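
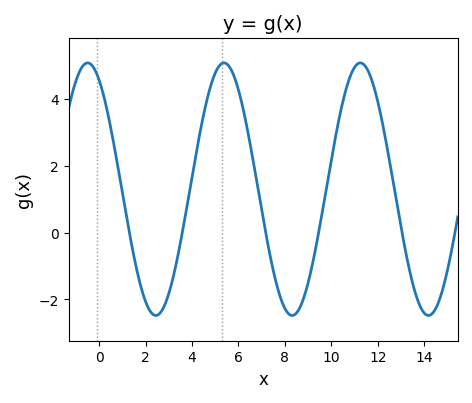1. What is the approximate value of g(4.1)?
2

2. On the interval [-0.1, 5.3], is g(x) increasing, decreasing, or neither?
neither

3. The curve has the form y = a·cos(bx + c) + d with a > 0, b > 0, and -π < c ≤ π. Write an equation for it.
y = 3.78cos(1.1x + 0.53) + 1.3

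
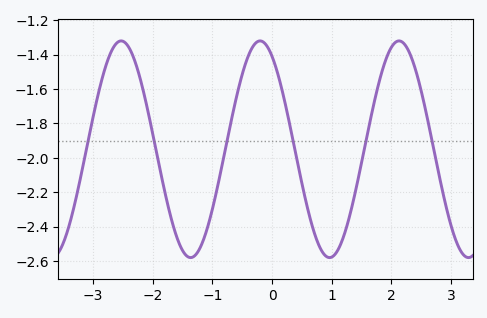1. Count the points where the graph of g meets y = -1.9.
6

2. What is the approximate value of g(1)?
-2.58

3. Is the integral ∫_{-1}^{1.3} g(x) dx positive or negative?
negative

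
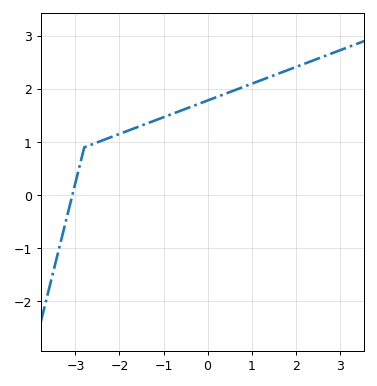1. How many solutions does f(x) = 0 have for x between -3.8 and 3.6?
1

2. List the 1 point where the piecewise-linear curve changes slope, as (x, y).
(-2.8, 0.9)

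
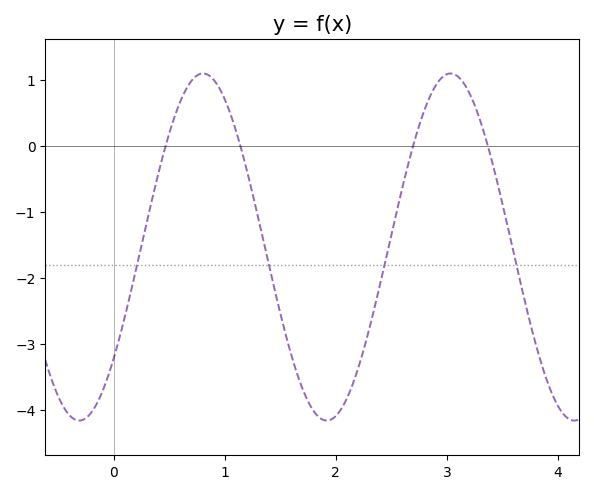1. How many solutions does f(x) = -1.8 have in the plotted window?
4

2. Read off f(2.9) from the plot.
0.9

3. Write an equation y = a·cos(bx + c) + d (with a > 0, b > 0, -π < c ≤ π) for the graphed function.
y = 2.63cos(2.8x - 2.3) - 1.53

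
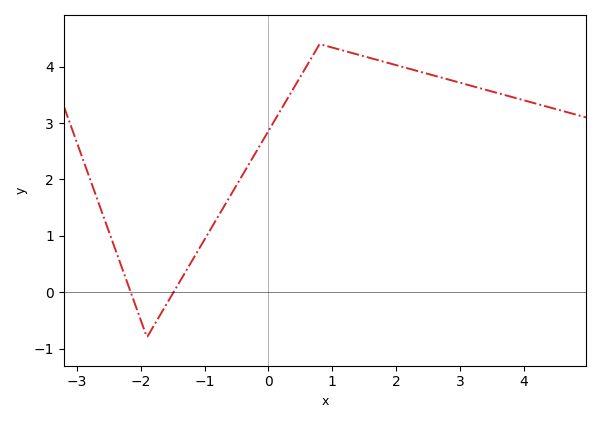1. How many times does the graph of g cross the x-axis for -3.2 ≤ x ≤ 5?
2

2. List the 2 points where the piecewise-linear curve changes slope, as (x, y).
(-1.9, -0.8); (0.8, 4.4)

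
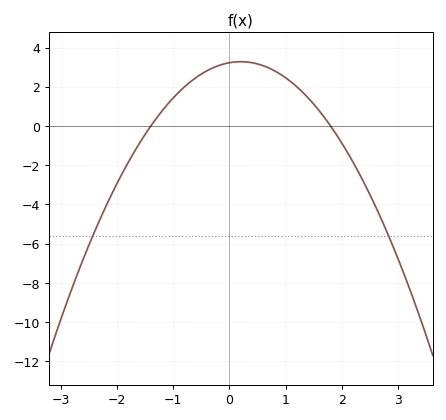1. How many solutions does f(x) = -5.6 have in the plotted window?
2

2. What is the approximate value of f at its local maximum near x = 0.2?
3.2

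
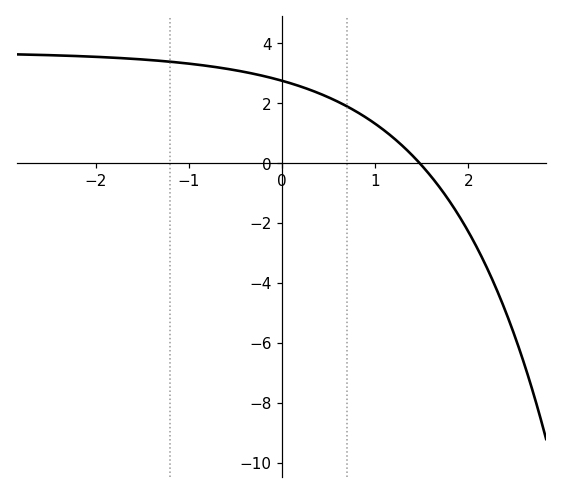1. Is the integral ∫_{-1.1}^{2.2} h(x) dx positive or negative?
positive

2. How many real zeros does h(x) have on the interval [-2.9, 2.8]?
1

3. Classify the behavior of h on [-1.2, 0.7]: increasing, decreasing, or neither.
decreasing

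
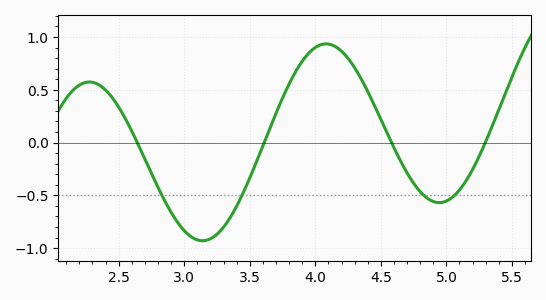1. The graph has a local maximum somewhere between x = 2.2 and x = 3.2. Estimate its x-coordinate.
2.28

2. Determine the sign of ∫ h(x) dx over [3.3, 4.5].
positive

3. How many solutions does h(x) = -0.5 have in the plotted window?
4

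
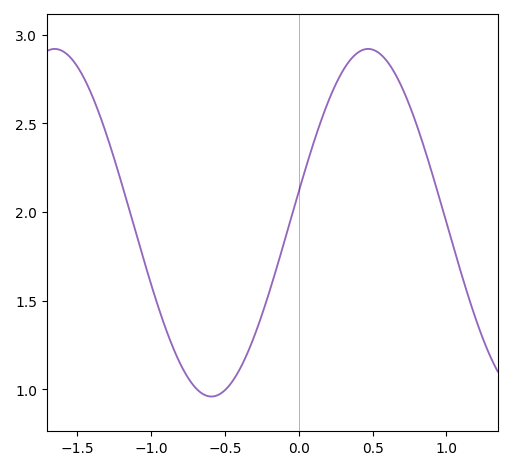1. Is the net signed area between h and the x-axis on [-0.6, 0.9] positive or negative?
positive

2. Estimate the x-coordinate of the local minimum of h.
-0.592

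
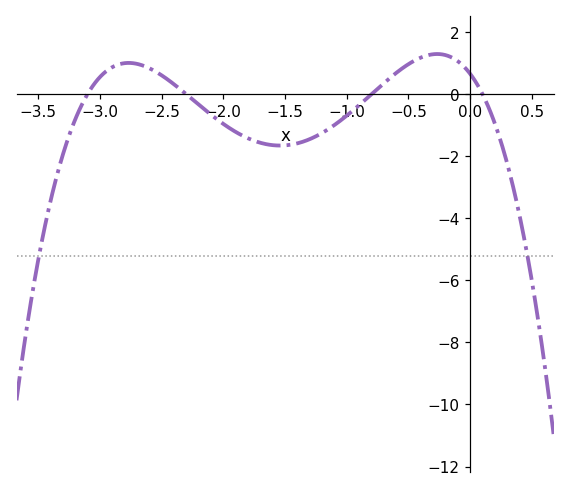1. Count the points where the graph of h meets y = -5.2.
2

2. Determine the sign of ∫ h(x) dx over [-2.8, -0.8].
negative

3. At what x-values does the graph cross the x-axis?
-3.1, -2.3, -0.8, 0.1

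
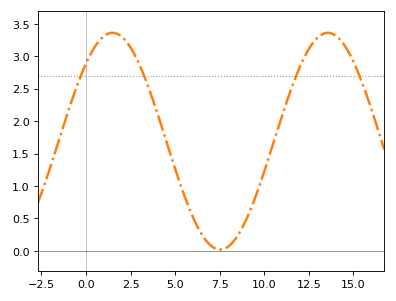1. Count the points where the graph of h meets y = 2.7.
4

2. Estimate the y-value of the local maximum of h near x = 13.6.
3.36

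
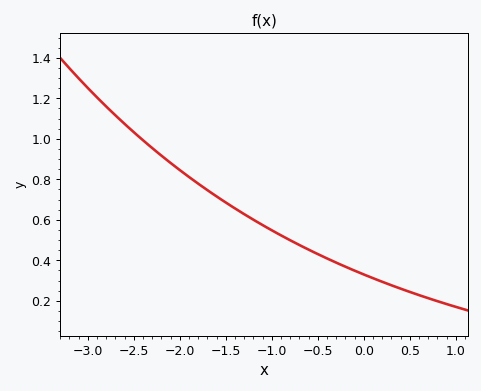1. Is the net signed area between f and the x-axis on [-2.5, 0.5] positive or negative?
positive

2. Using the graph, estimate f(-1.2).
0.6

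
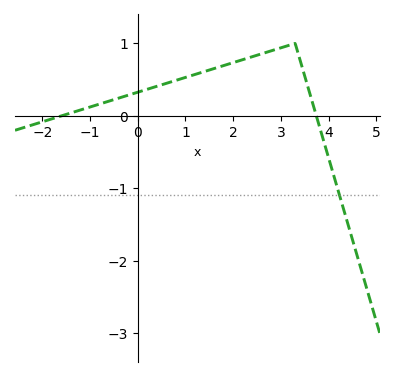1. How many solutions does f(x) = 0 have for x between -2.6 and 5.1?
2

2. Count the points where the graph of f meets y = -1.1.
1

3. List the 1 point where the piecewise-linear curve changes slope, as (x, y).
(3.3, 1)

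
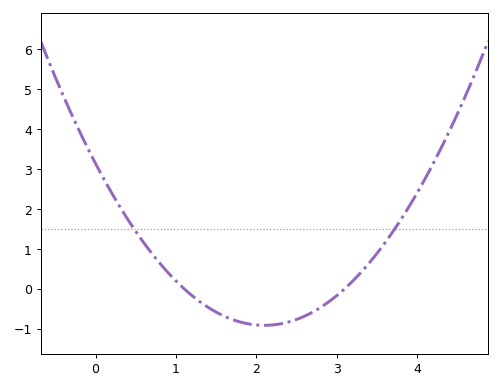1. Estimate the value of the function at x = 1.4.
-0.469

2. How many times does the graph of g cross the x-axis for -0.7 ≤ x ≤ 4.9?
2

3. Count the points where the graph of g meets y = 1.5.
2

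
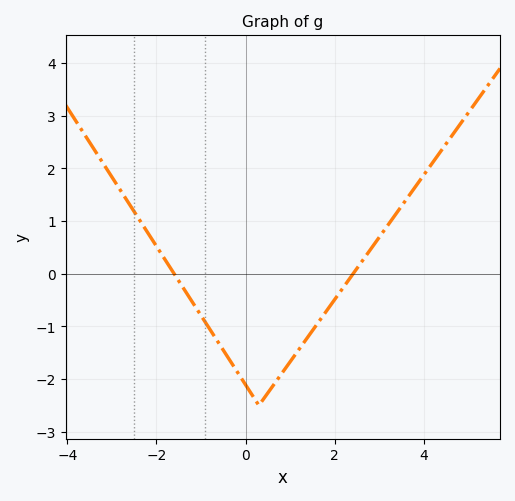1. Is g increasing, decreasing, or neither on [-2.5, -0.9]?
decreasing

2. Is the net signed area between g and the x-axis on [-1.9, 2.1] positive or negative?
negative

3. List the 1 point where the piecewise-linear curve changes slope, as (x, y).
(0.3, -2.5)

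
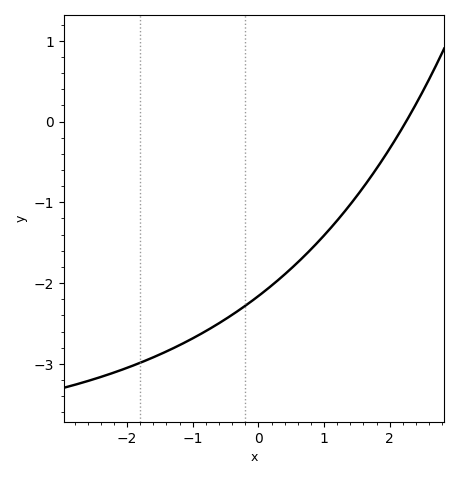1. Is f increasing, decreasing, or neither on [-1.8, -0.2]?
increasing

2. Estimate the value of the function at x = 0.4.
-1.9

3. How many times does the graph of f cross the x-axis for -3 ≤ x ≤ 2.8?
1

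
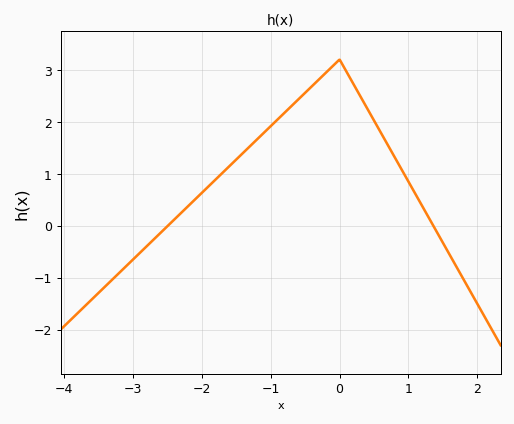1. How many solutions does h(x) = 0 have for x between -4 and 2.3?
2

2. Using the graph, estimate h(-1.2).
1.66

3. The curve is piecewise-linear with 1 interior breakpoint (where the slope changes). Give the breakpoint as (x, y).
(0, 3.2)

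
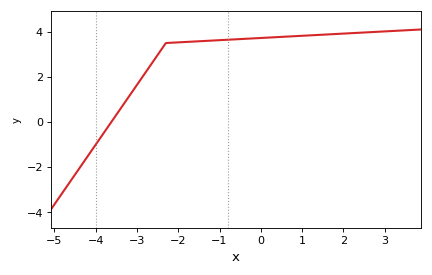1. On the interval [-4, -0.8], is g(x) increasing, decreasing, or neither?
increasing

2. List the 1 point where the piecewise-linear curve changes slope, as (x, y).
(-2.3, 3.5)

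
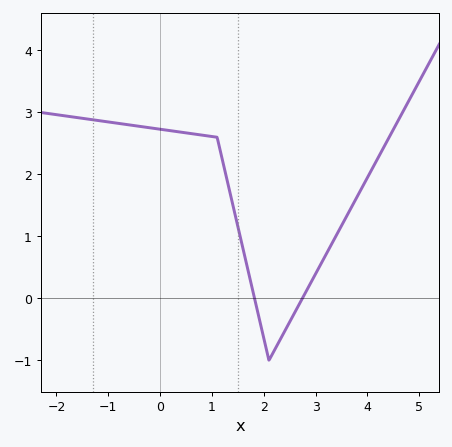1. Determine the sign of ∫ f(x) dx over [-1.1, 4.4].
positive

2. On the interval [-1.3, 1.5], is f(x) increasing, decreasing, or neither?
decreasing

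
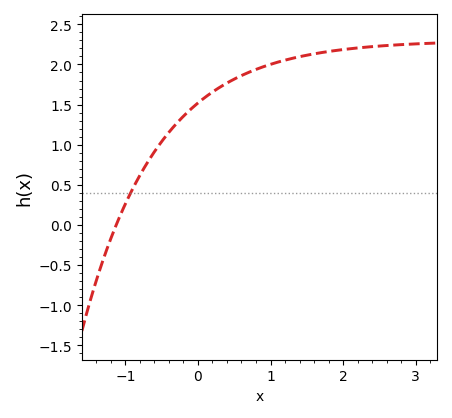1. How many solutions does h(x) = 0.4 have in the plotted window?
1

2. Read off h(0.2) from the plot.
1.66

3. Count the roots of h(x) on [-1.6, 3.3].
1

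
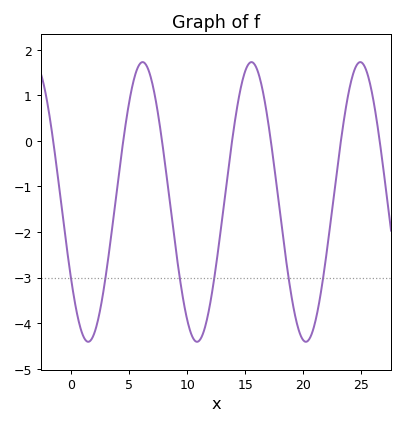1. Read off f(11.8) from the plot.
-3.8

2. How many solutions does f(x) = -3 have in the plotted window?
6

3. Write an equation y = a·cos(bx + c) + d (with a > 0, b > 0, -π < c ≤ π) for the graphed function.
y = 3.07cos(0.67x + 2.16) - 1.34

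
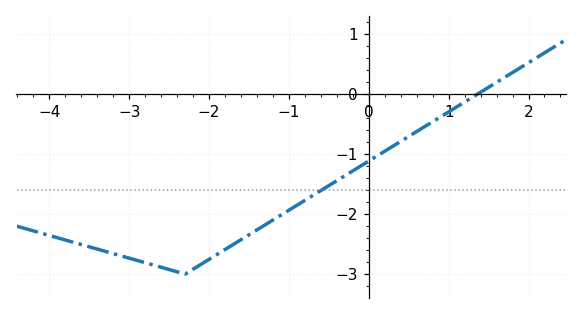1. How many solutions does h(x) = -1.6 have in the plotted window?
1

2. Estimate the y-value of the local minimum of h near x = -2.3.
-3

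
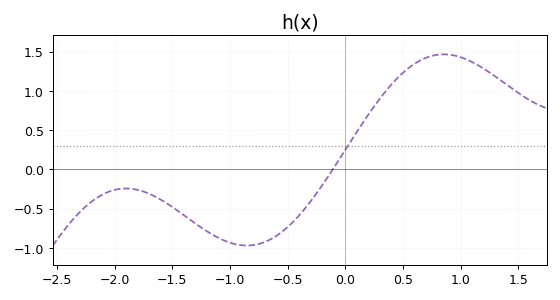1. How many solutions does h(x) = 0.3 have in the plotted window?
1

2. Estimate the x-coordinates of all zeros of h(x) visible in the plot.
-0.1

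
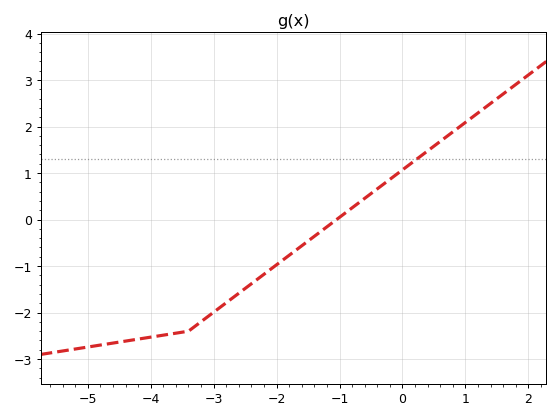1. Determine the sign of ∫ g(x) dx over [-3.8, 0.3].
negative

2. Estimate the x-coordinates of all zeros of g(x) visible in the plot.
-1.05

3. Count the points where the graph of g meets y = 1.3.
1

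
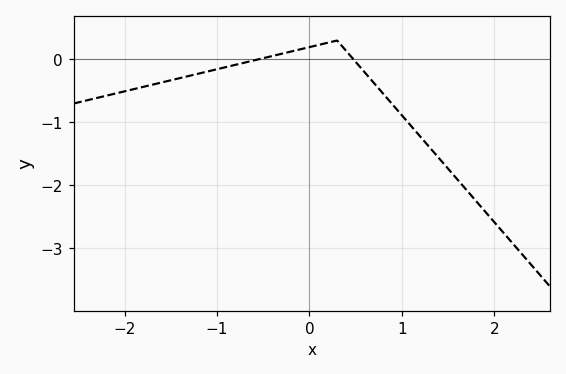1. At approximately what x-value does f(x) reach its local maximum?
0.3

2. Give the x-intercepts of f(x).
-0.6, 0.5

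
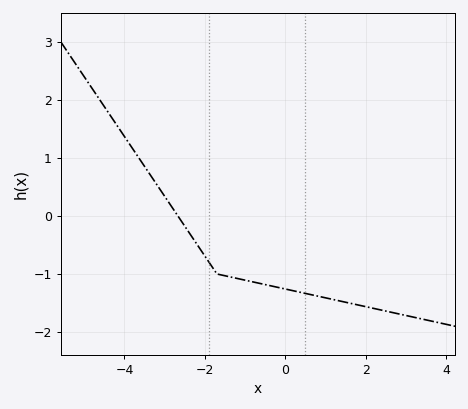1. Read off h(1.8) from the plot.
-1.53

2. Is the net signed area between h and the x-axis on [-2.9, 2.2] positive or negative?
negative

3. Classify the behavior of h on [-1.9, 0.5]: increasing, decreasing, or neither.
decreasing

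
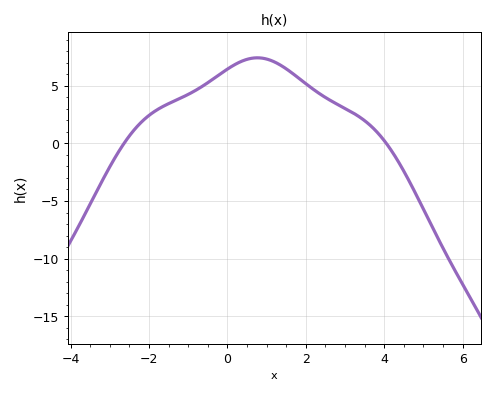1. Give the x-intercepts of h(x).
-2.64, 4.05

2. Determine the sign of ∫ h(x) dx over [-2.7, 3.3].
positive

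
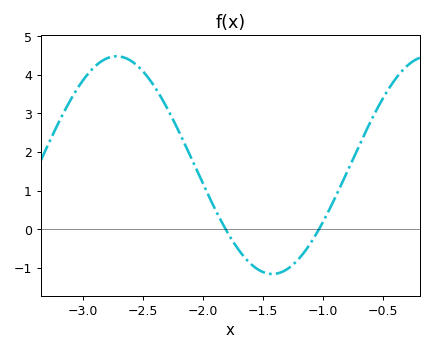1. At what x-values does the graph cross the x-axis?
-1.81, -1.03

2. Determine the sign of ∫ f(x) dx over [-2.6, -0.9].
positive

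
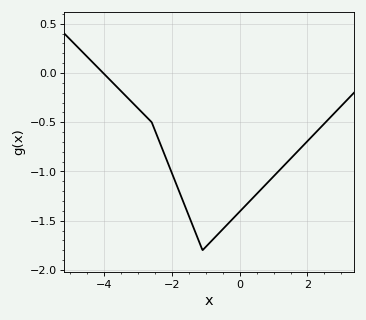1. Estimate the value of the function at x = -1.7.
-1.28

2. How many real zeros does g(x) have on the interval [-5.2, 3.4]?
1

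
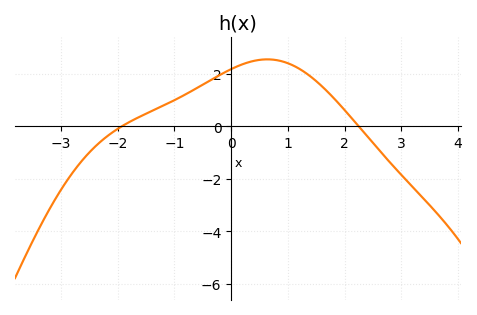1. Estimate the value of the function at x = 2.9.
-1.61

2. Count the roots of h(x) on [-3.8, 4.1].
2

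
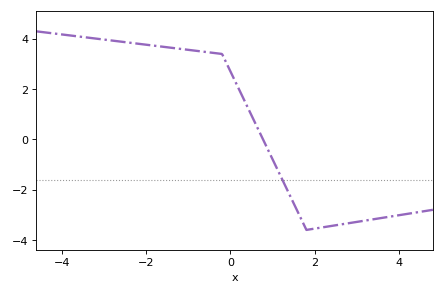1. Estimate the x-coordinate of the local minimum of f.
1.8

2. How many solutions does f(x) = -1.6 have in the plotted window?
1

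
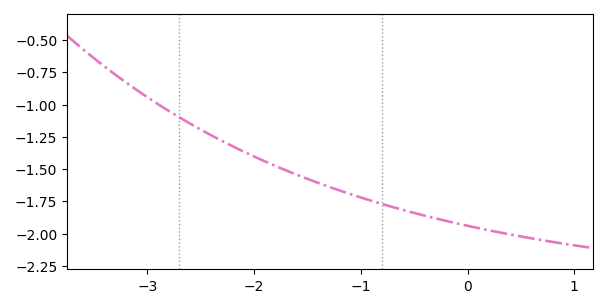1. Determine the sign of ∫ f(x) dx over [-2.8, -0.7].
negative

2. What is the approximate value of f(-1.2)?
-1.66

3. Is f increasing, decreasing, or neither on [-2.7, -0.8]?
decreasing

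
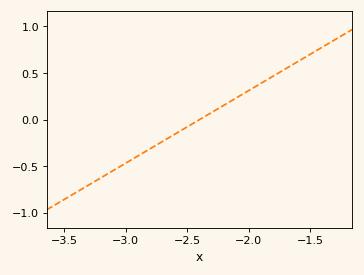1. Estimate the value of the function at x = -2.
0.3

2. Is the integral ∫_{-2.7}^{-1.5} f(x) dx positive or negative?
positive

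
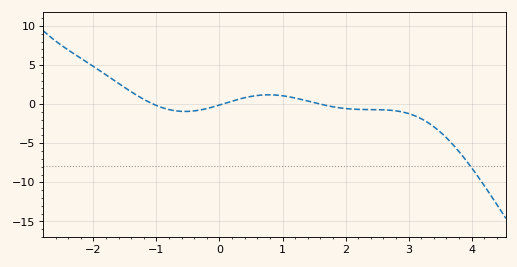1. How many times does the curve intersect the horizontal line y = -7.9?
1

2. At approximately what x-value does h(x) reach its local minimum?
-0.5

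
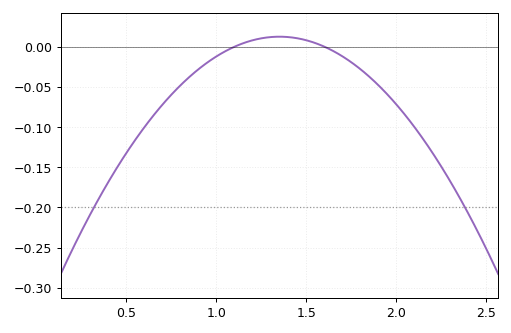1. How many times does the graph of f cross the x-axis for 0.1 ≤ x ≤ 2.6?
2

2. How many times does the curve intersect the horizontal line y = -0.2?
2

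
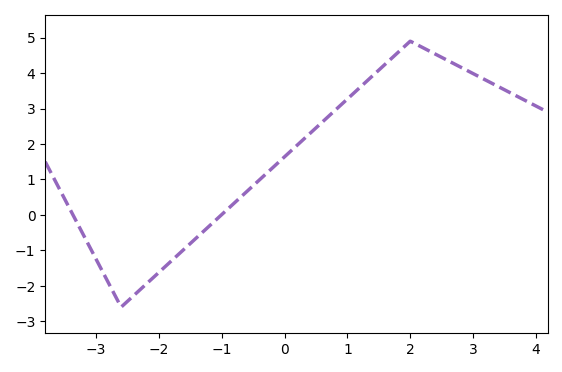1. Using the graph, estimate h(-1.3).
-0.5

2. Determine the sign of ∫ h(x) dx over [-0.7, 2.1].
positive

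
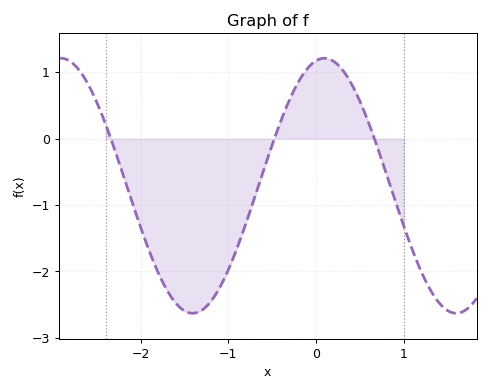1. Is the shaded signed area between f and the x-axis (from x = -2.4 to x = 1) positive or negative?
negative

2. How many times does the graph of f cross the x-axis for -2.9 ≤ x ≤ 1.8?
3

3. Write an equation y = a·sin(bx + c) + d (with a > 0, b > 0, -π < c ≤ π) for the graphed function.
y = 1.92sin(2.09x + 1.37) - 0.71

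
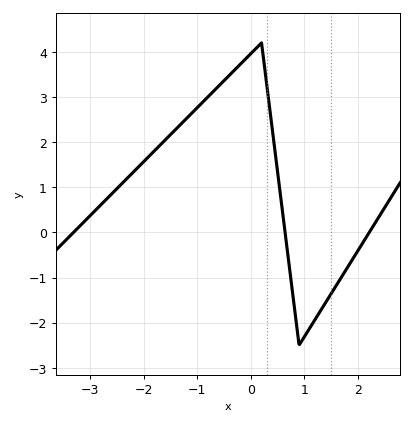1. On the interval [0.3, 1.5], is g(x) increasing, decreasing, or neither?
neither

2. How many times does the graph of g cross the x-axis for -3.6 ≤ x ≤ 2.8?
3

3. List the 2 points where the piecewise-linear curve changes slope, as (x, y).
(0.2, 4.2); (0.9, -2.5)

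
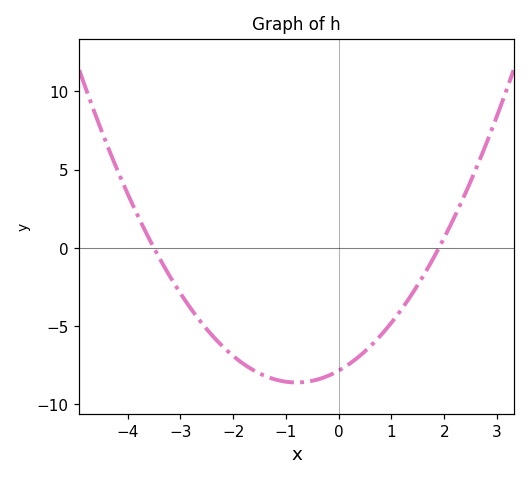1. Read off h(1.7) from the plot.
-1.23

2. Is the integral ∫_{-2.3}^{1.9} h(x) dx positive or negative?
negative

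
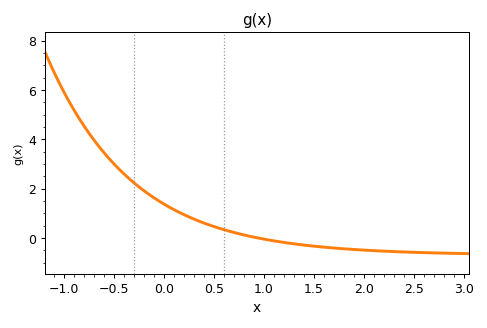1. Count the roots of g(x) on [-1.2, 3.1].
1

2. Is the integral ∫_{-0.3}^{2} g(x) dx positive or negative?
positive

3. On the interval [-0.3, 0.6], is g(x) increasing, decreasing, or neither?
decreasing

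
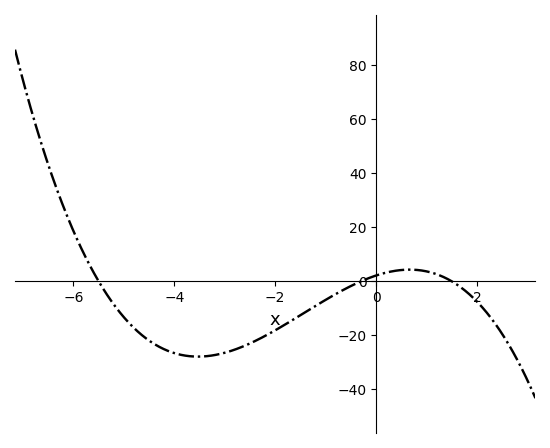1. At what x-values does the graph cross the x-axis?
-5.5, -0.3, 1.5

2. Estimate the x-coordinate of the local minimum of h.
-3.53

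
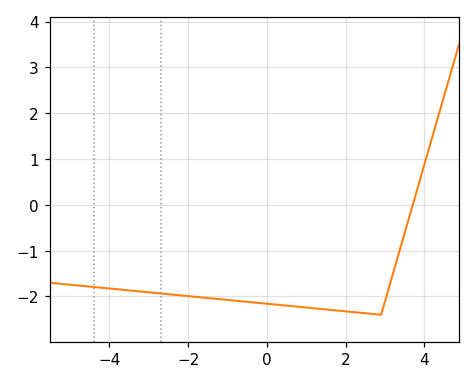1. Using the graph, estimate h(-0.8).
-2.1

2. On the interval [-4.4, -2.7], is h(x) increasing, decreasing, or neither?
decreasing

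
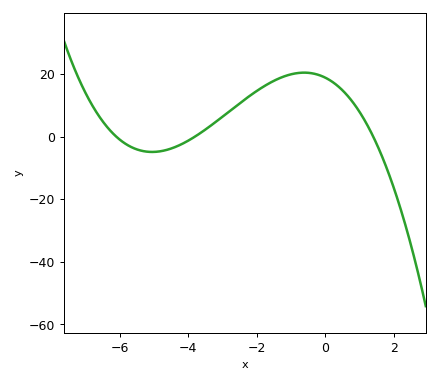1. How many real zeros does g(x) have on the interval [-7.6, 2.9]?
3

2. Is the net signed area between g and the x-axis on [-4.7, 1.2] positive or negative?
positive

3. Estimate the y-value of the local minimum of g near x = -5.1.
-4.91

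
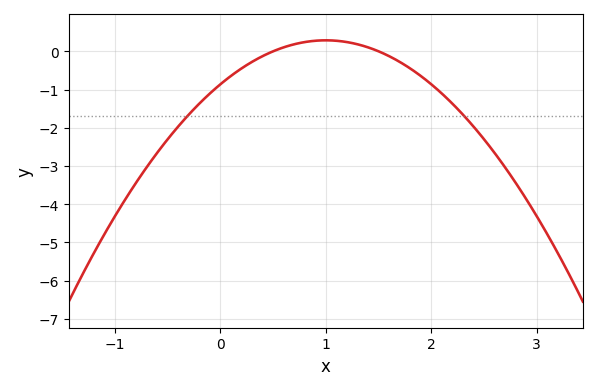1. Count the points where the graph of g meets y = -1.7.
2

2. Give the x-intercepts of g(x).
0.5, 1.5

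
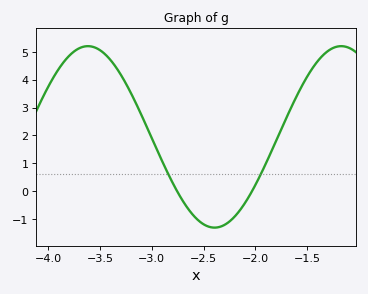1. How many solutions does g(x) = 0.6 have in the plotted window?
2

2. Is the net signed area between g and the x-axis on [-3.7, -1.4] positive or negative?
positive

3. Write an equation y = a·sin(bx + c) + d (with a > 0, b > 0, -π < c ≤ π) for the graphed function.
y = 3.26sin(2.6x - 1.7) + 1.95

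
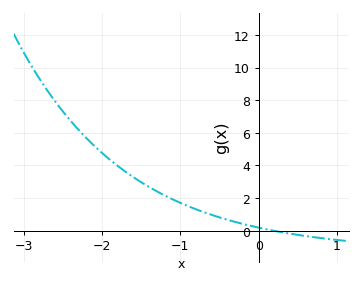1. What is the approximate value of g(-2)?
4.77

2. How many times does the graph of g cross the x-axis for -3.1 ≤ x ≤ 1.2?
1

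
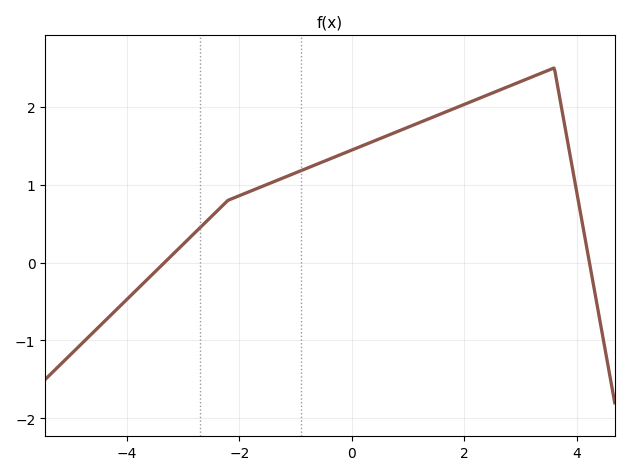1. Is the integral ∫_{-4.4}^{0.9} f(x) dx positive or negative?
positive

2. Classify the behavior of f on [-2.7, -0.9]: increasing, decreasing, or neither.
increasing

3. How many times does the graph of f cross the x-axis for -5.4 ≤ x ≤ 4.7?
2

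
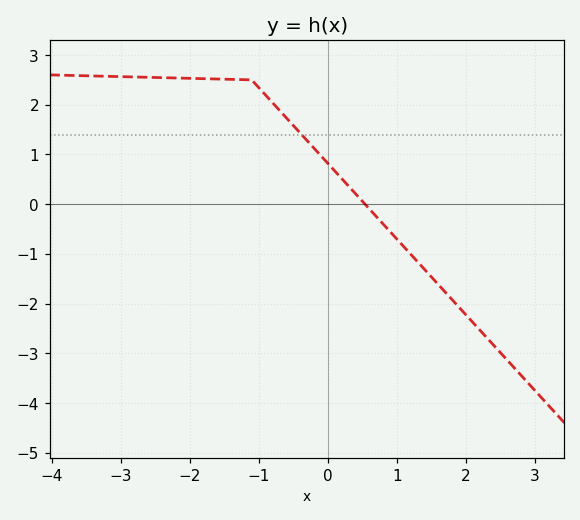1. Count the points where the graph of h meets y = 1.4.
1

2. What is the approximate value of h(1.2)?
-1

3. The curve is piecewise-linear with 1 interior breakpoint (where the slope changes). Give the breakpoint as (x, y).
(-1.1, 2.5)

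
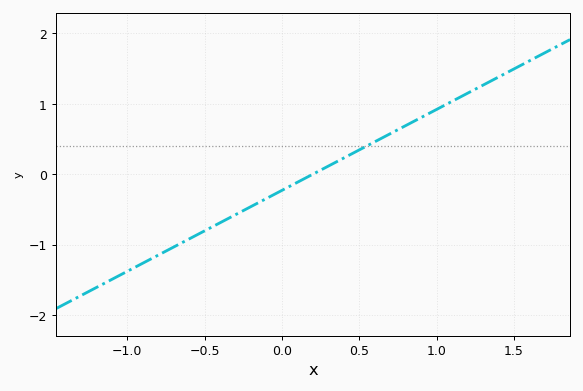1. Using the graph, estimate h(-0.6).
-0.92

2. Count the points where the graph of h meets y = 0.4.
1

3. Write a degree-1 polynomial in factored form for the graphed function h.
y = 1.15(x - 0.2)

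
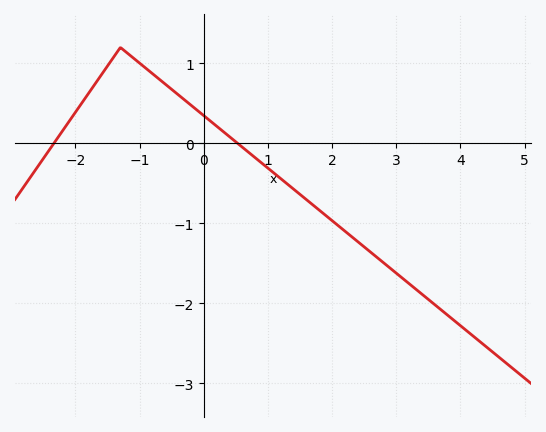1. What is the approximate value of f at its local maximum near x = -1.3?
1.2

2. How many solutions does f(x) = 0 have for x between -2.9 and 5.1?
2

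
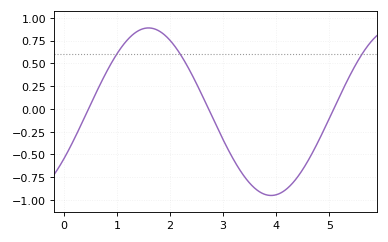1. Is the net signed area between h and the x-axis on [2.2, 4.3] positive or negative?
negative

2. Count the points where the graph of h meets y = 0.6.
3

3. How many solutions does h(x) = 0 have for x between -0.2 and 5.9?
3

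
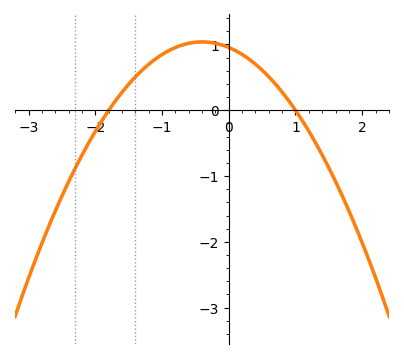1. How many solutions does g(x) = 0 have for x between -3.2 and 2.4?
2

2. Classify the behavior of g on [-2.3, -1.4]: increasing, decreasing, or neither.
increasing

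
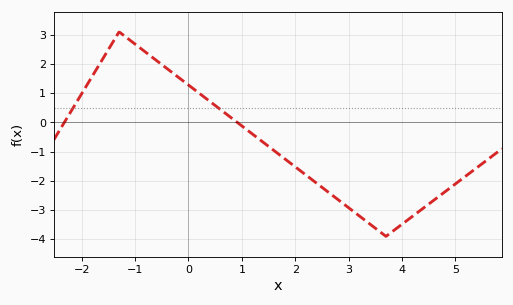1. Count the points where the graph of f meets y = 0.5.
2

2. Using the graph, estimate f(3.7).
-3.9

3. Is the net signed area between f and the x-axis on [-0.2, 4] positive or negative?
negative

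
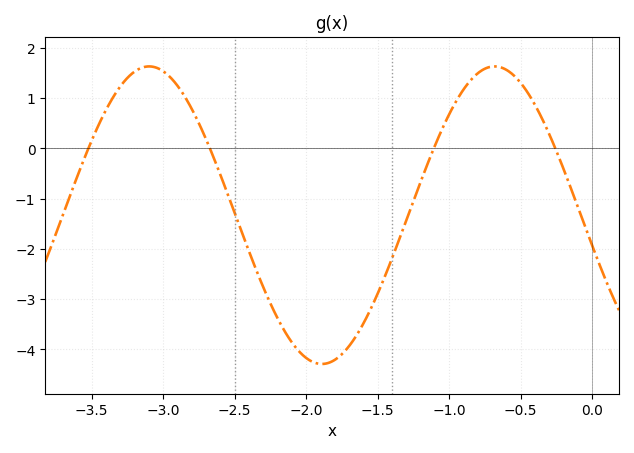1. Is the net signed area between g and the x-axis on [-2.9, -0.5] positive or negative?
negative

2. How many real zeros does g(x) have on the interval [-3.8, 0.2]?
4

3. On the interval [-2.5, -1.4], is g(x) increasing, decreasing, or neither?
neither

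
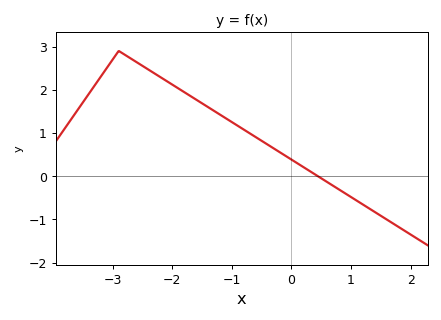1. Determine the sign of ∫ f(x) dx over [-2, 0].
positive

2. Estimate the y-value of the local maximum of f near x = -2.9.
2.9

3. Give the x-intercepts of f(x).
0.443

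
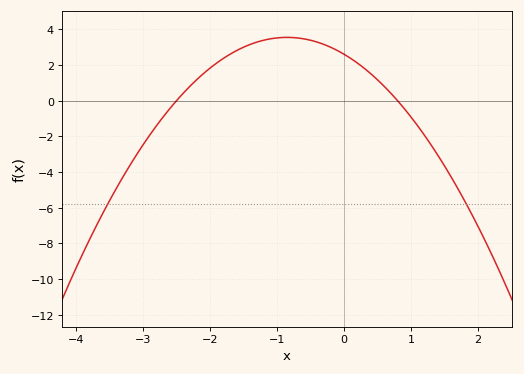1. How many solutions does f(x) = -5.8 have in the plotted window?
2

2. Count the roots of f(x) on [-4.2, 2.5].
2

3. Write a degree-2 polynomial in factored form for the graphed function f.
y = -1.3(x + 2.5)(x - 0.8)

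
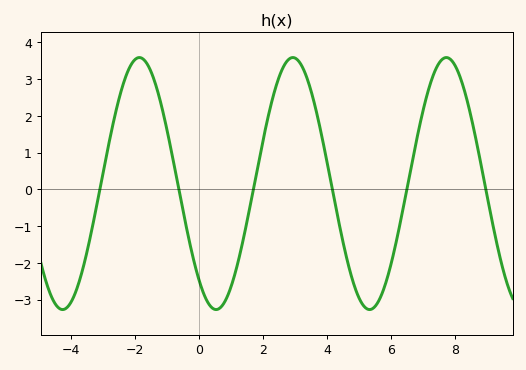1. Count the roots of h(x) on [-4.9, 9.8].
6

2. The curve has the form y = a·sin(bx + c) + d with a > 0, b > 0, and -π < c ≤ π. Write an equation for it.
y = 3.43sin(1.3x - 2.3) + 0.16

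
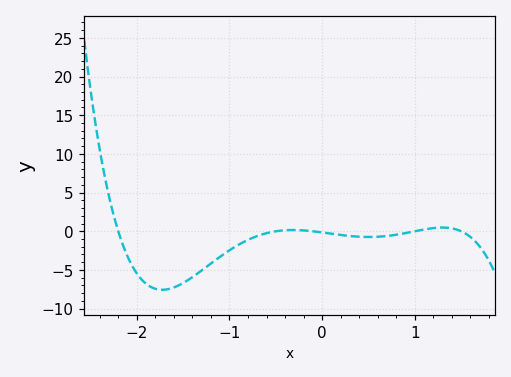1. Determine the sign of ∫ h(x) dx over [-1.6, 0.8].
negative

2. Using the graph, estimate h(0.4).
-0.5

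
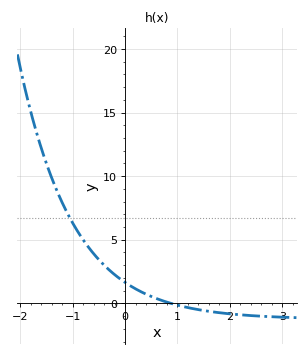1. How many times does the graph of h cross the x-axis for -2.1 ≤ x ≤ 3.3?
1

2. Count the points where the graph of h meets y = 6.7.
1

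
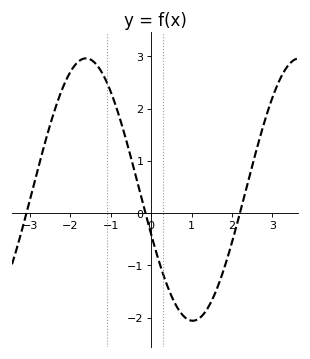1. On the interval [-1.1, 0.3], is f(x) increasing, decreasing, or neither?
decreasing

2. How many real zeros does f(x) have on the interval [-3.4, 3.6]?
3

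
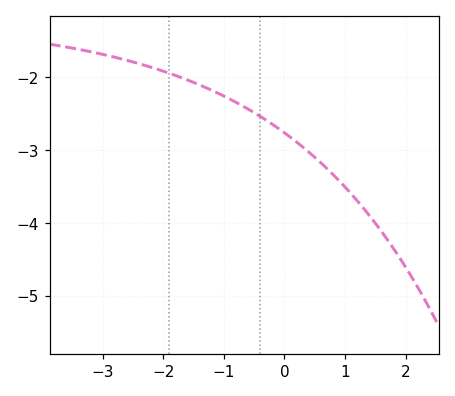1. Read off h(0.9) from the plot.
-3.4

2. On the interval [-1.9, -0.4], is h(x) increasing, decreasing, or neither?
decreasing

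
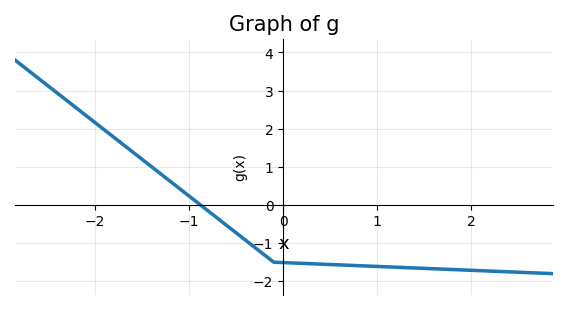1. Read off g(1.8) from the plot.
-1.7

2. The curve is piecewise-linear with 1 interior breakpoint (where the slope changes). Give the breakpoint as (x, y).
(-0.1, -1.5)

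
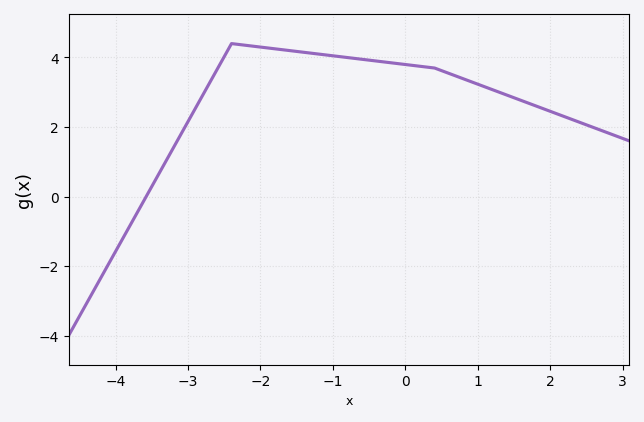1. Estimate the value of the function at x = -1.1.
4.08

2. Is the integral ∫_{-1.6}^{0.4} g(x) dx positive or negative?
positive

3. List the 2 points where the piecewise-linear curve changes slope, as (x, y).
(-2.4, 4.4); (0.4, 3.7)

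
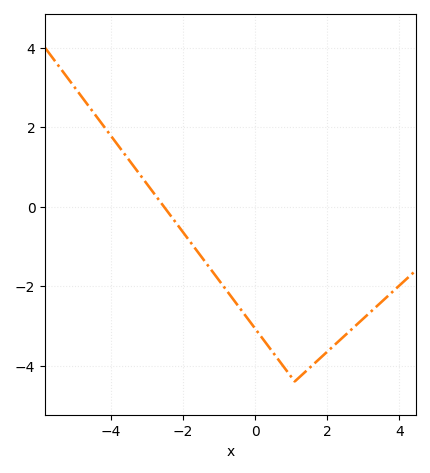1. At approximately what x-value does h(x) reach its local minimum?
1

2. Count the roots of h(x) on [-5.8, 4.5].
1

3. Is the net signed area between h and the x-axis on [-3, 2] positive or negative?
negative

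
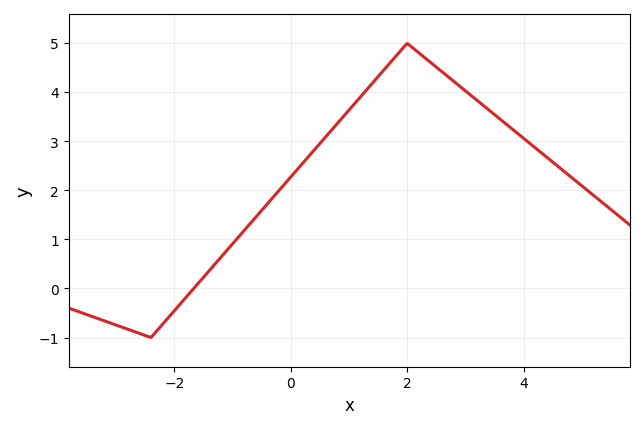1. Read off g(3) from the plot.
4.03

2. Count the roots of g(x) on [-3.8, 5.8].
1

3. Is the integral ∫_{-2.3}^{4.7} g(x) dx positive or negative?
positive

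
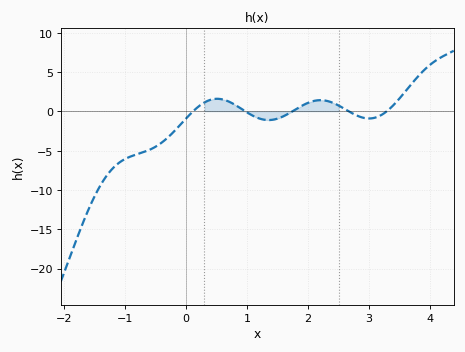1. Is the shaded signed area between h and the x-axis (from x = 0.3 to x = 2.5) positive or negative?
positive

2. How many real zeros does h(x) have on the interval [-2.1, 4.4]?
5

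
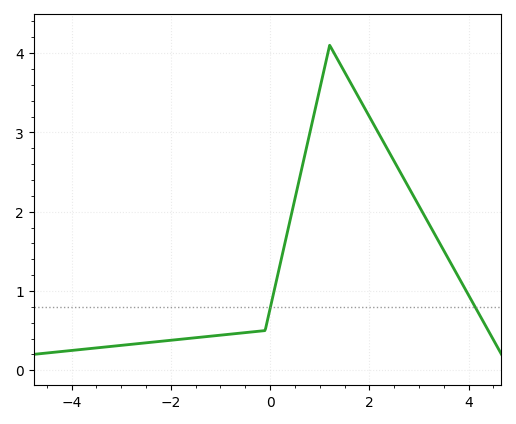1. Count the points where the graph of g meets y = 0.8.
2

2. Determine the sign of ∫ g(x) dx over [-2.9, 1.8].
positive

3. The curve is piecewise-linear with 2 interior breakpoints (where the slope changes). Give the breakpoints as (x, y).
(-0.1, 0.5); (1.2, 4.1)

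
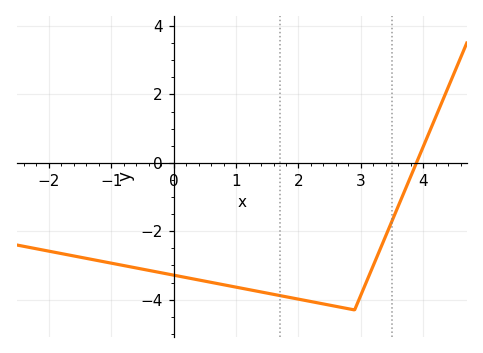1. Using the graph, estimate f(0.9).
-3.6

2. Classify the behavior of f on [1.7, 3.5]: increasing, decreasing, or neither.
neither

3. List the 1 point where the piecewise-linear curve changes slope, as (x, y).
(2.9, -4.3)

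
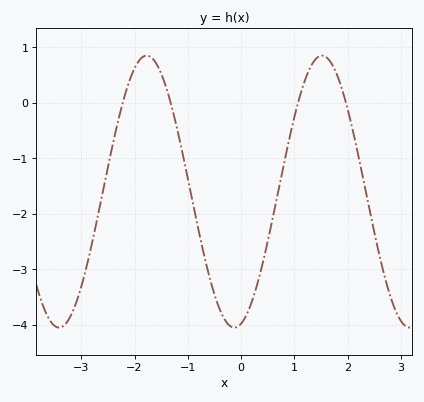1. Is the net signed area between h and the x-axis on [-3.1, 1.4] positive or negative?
negative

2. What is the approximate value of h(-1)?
-1.36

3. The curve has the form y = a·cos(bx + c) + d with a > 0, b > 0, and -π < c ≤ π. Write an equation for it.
y = 2.45cos(1.91x - 2.9) - 1.6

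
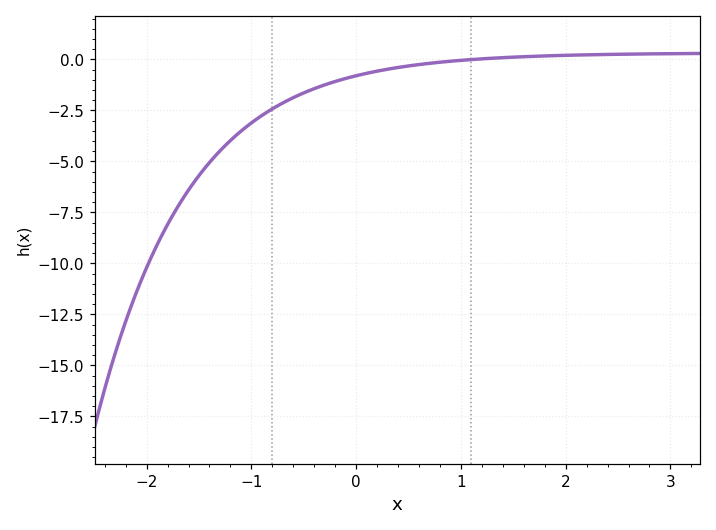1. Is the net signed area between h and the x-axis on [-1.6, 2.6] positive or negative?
negative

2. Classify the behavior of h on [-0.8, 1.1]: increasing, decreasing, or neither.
increasing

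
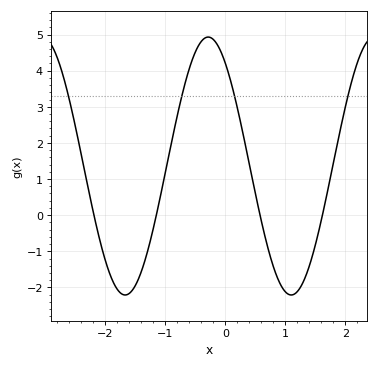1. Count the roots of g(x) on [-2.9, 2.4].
4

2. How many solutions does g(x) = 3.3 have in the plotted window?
4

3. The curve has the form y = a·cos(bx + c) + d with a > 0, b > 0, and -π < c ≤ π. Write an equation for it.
y = 3.57cos(2.27x + 0.652) + 1.36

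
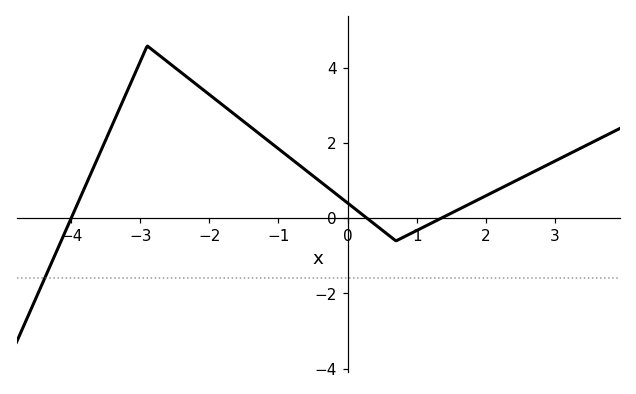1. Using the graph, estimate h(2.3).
0.88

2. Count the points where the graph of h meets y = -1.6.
1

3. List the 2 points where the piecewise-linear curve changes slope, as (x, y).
(-2.9, 4.6); (0.7, -0.6)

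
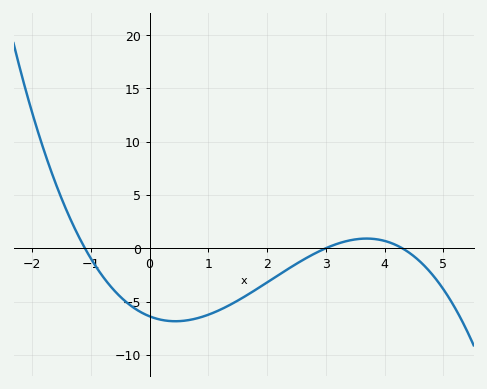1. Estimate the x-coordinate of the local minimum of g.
0.4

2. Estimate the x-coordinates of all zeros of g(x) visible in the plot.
-1.2, 3, 4.2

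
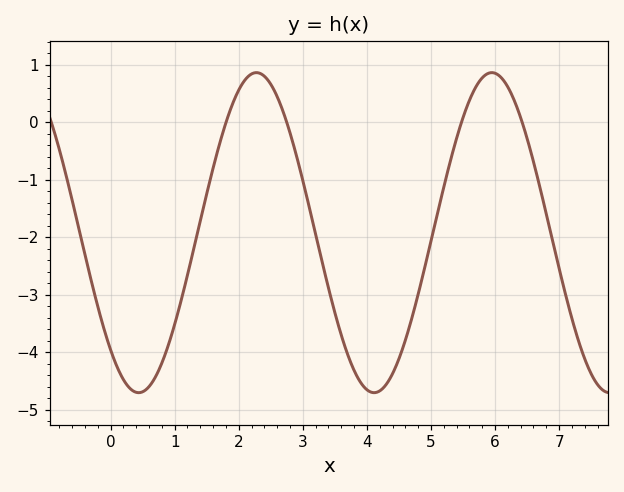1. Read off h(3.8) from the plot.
-4.31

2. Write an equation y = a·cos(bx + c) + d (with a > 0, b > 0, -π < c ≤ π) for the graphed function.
y = 2.78cos(1.71x + 2.39) - 1.92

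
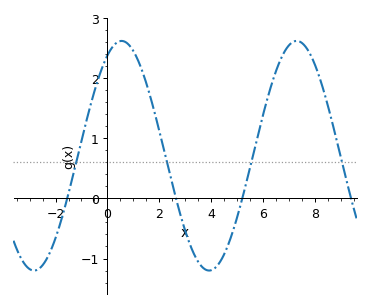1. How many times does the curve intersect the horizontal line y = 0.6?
4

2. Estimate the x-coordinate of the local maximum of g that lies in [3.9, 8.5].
7.3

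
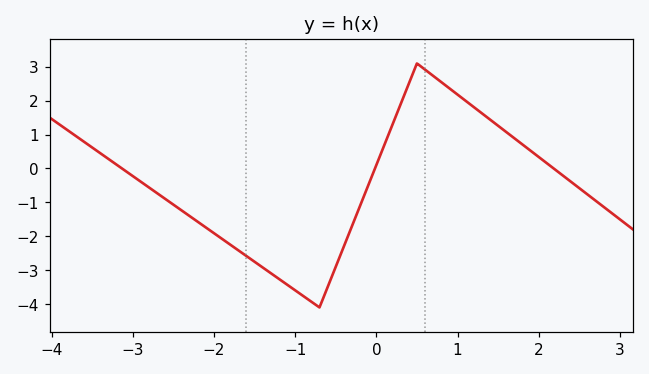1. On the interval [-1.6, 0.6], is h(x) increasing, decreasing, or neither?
neither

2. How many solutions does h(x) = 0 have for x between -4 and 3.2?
3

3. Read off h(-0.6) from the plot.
-3.5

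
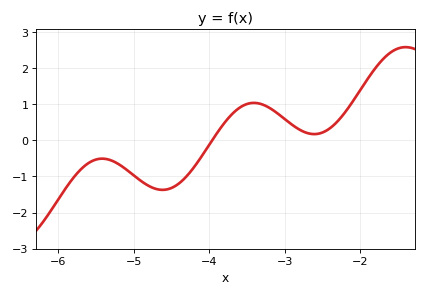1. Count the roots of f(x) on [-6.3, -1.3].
1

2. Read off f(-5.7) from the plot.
-0.803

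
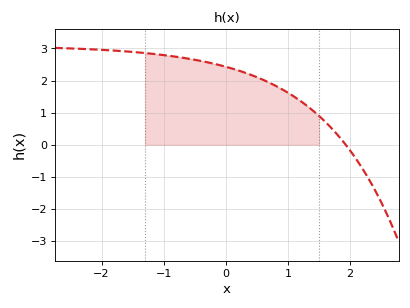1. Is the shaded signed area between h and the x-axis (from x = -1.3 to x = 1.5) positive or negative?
positive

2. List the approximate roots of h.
1.9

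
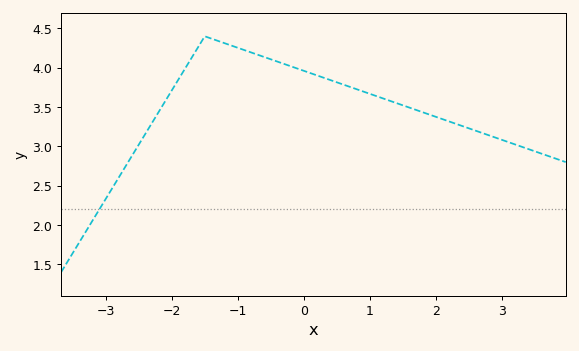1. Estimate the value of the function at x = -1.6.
4.26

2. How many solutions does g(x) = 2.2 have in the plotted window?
1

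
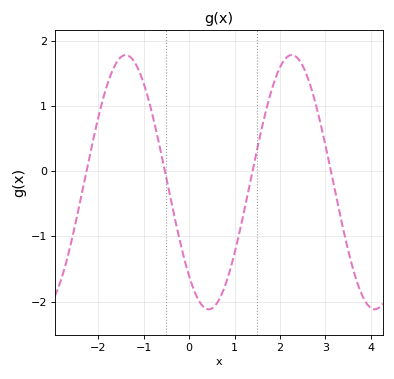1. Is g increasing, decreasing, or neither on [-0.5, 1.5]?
neither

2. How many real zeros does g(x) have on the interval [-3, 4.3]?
4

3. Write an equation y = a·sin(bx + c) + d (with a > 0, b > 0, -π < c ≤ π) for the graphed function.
y = 1.95sin(1.7x - 2.3) - 0.17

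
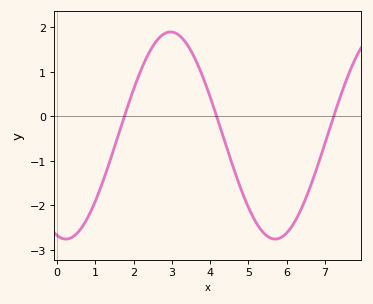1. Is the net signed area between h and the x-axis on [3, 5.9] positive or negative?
negative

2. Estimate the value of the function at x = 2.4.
1.42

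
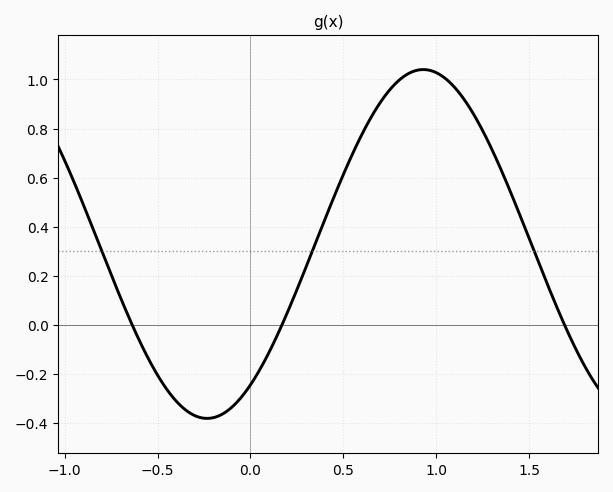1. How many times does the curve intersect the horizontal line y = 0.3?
3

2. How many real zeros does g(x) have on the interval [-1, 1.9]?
3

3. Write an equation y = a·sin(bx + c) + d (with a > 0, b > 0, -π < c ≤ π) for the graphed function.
y = 0.71sin(2.7x - 0.94) + 0.33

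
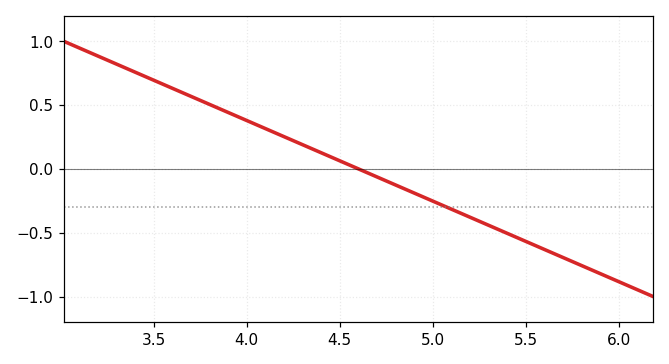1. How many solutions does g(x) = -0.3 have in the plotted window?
1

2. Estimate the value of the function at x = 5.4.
-0.5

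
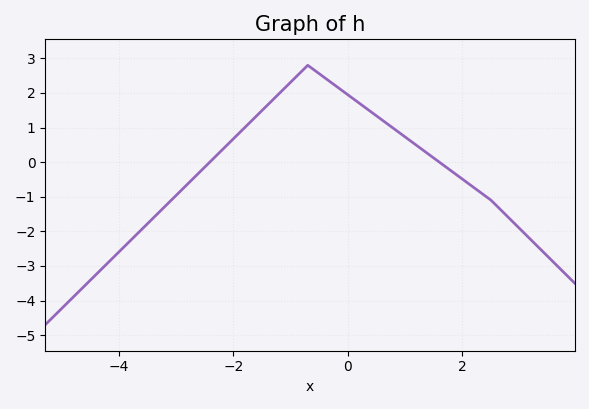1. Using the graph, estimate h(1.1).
0.6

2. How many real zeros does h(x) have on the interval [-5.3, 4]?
2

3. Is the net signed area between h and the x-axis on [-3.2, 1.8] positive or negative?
positive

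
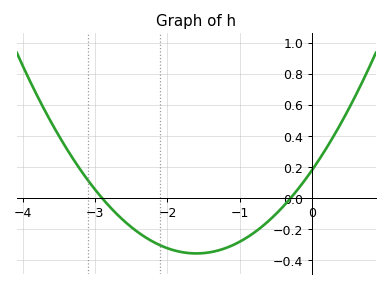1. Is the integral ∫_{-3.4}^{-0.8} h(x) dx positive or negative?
negative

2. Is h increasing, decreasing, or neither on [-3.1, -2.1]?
decreasing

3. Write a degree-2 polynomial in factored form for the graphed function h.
y = 0.21(x + 2.9)(x + 0.3)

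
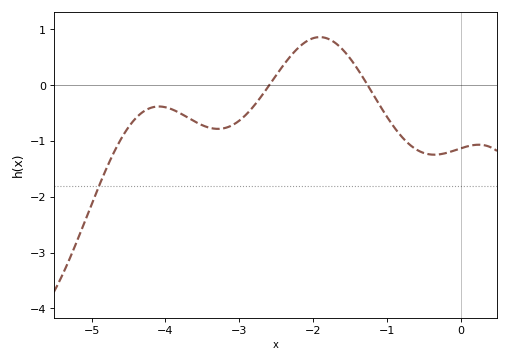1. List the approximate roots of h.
-2.6, -1.3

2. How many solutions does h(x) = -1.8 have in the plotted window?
1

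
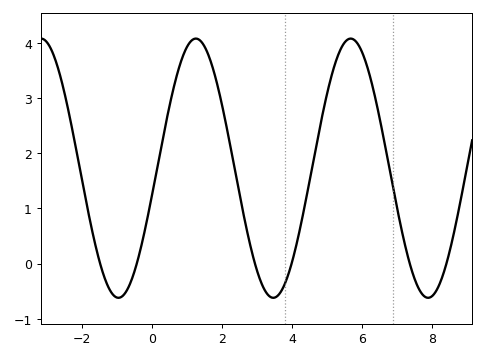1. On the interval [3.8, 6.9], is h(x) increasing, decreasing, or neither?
neither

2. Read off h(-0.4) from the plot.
0.081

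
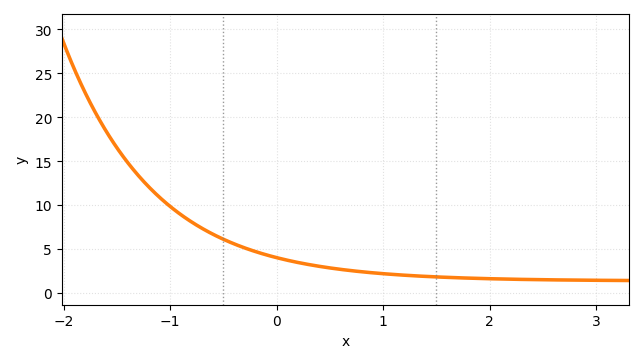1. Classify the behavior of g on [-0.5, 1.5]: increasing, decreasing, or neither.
decreasing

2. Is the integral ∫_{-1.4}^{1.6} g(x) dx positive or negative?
positive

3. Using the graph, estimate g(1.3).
1.95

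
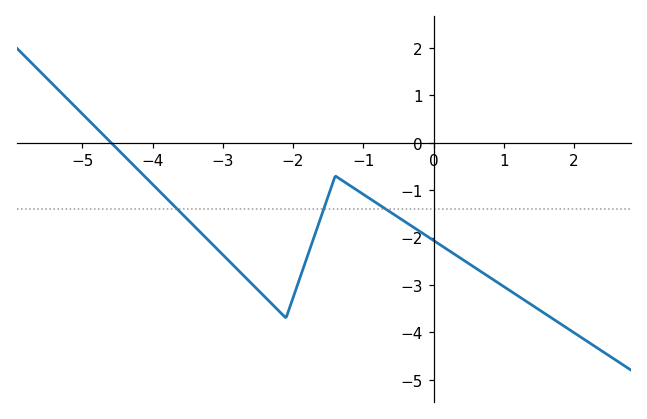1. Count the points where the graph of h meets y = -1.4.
3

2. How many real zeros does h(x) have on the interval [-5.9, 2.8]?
1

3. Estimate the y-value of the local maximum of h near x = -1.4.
-0.701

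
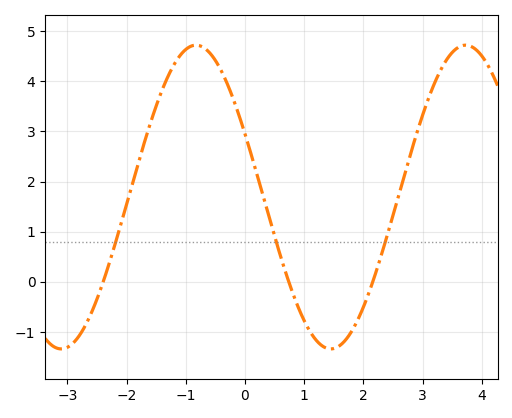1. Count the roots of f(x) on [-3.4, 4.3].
3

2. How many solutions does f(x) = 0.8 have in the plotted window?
3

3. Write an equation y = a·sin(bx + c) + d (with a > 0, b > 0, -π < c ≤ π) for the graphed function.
y = 3.03sin(1.38x + 2.71) + 1.69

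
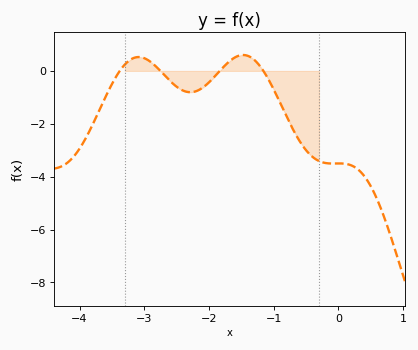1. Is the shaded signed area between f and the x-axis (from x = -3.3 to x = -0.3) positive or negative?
negative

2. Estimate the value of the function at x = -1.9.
-0.2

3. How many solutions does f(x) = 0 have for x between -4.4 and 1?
4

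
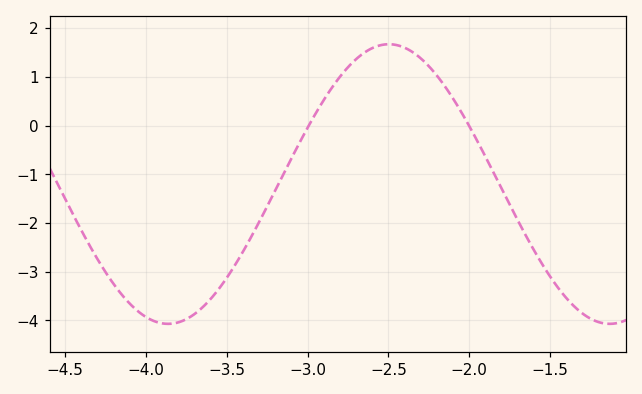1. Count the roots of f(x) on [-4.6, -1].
2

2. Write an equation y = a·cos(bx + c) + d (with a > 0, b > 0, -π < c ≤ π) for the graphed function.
y = 2.87cos(2.3x - 0.54) - 1.2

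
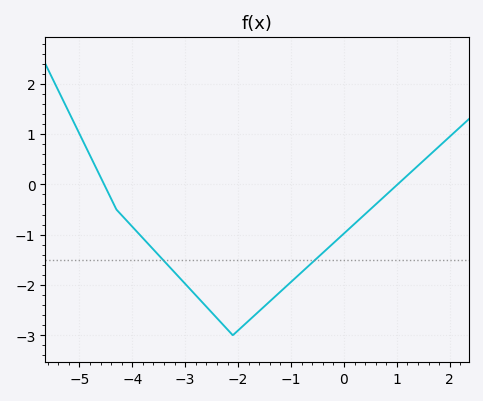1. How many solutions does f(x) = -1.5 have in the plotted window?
2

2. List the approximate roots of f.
-4.6, 1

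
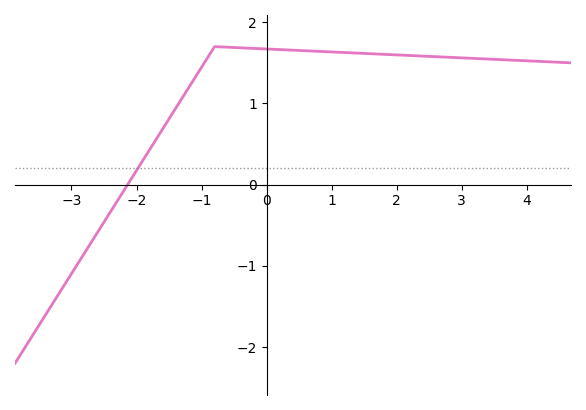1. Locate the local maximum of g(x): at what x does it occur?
-0.8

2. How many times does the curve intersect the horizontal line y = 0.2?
1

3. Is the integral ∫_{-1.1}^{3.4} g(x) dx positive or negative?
positive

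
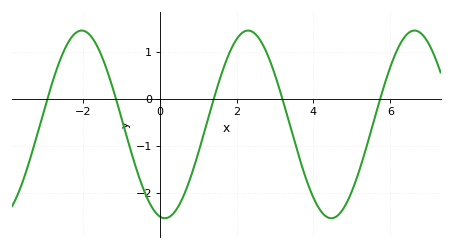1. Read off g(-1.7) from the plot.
1.23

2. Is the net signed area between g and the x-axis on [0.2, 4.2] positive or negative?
negative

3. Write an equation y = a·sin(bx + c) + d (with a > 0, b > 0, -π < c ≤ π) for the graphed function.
y = 2sin(1.45x - 1.76) - 0.54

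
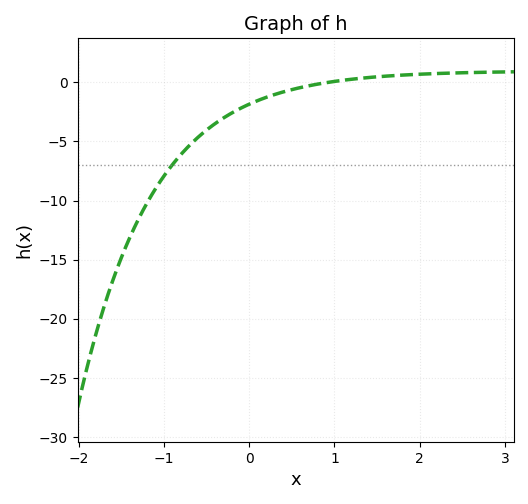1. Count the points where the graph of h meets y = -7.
1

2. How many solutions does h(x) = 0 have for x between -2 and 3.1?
1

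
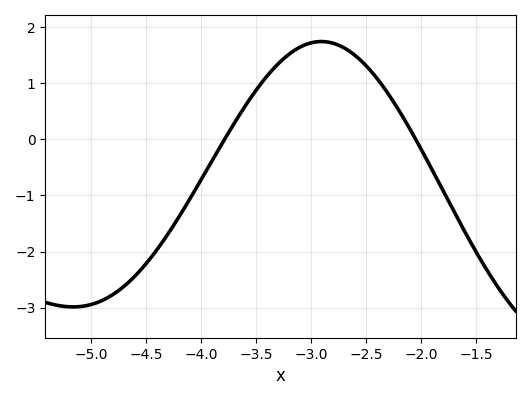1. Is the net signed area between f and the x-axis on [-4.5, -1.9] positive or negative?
positive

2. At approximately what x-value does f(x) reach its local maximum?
-2.91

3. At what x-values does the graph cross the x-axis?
-3.79, -2.05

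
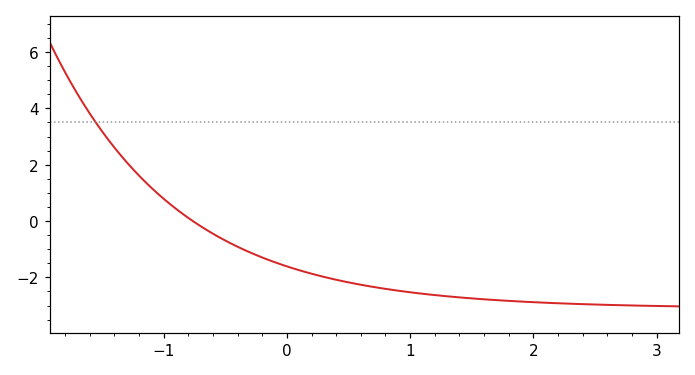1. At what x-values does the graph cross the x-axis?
-0.8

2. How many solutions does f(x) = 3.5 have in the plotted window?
1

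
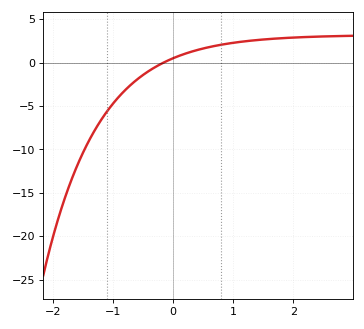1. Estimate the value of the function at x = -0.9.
-3.93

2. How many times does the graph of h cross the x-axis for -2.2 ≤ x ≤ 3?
1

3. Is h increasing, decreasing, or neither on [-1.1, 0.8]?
increasing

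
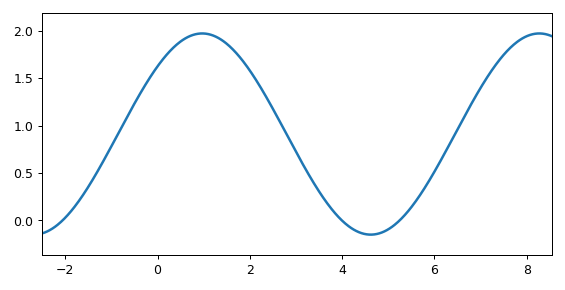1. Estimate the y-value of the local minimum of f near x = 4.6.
-0.15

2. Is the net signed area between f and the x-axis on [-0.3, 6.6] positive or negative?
positive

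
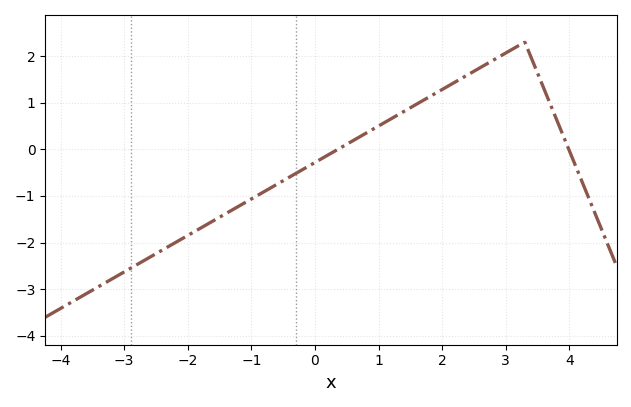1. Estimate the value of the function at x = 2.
1.3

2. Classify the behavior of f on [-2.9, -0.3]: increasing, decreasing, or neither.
increasing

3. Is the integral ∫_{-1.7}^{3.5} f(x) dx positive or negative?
positive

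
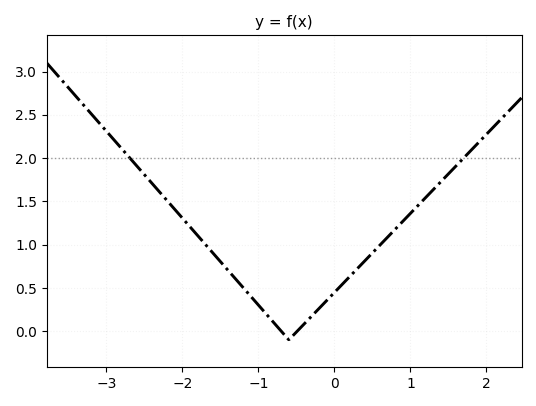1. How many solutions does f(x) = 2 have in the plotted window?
2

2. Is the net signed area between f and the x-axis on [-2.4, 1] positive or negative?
positive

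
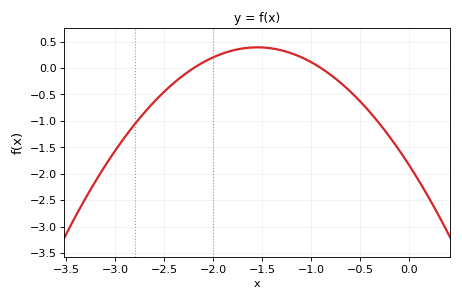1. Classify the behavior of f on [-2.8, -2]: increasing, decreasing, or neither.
increasing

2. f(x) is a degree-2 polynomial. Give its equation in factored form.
y = -0.93(x + 2.2)(x + 0.9)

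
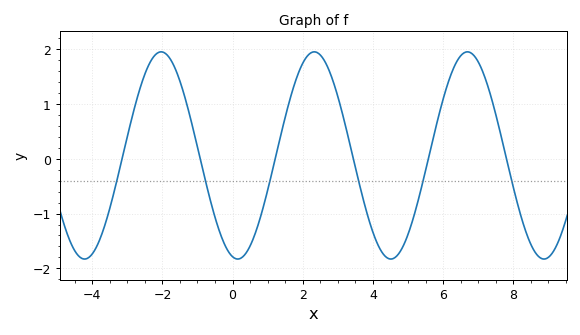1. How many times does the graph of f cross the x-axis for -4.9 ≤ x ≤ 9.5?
6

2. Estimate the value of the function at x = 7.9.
-0.261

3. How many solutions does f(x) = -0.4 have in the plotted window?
6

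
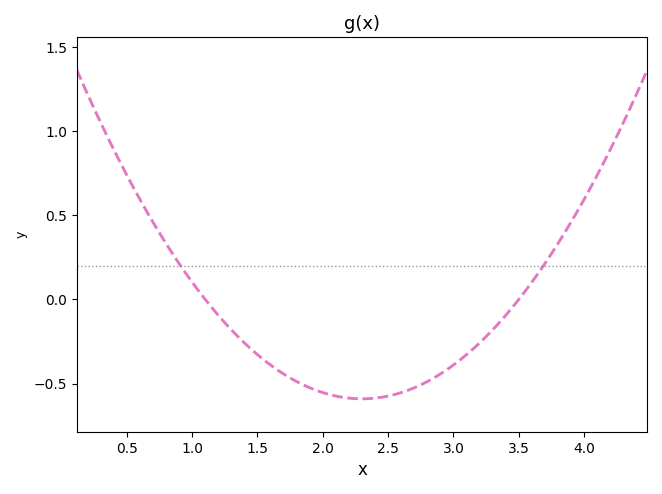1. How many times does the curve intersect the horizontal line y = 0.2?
2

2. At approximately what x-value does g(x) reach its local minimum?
2.3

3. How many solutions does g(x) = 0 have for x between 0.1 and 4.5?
2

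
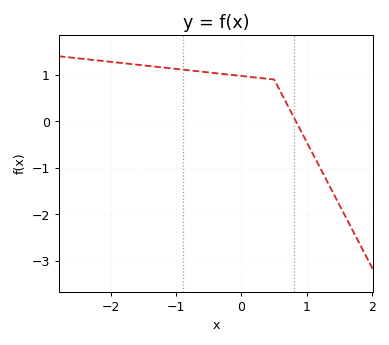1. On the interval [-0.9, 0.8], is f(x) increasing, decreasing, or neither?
decreasing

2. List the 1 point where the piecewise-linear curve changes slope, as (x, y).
(0.5, 0.9)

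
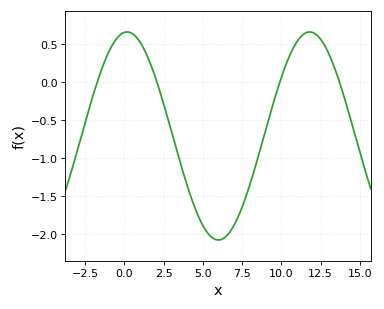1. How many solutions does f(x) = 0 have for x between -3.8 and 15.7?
4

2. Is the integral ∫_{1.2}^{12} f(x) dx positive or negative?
negative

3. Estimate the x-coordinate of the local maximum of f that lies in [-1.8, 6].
0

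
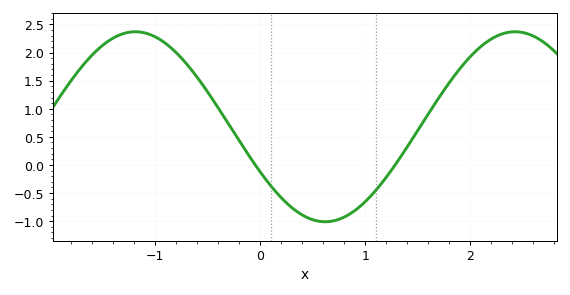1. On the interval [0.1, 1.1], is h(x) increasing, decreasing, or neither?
neither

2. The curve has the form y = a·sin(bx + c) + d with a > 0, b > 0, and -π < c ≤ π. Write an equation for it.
y = 1.69sin(1.74x - 2.65) + 0.68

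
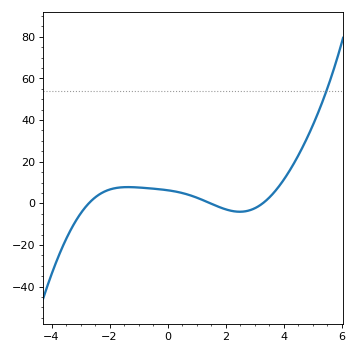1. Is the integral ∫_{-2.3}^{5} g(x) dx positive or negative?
positive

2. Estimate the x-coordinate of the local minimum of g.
2.49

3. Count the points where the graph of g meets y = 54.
1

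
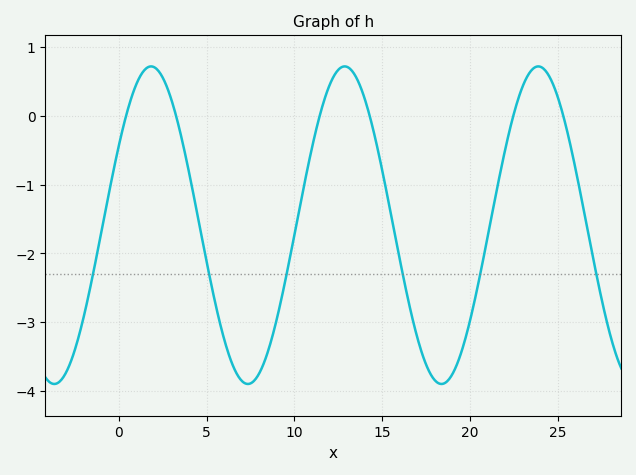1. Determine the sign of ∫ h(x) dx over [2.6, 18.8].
negative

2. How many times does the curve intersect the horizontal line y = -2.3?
6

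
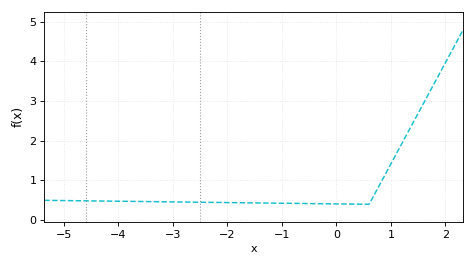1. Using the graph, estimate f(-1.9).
0.4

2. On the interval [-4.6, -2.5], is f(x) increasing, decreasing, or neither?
decreasing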